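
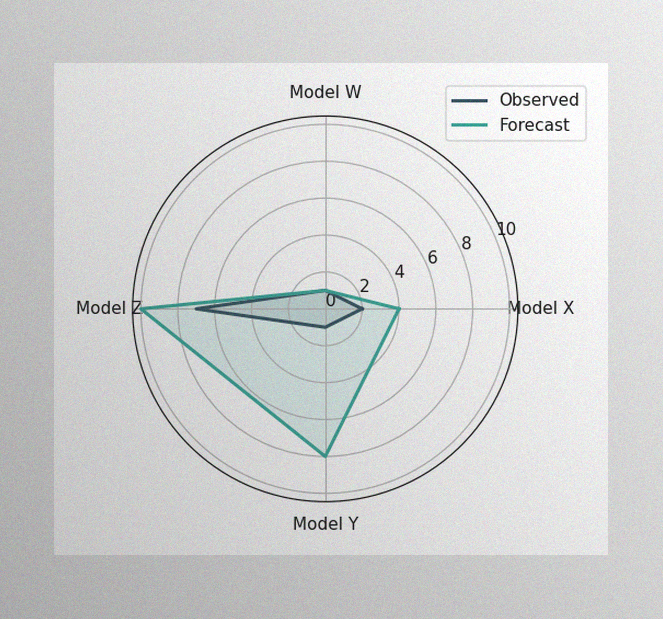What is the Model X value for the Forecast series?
The image has some photo noise and uneven lighting. On the Model X axis, Forecast reaches 4.

4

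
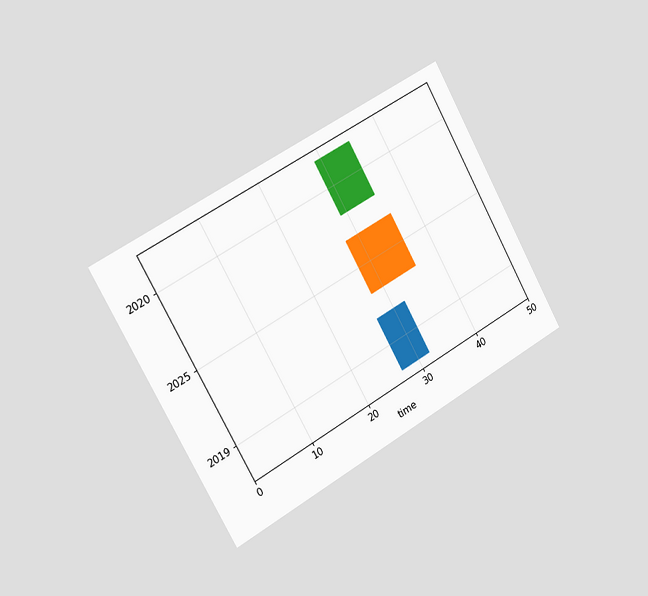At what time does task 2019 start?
The chart is tilted about 29° counter-clockwise and viewed slightly from the left. The 2019 bar begins at t=27.

27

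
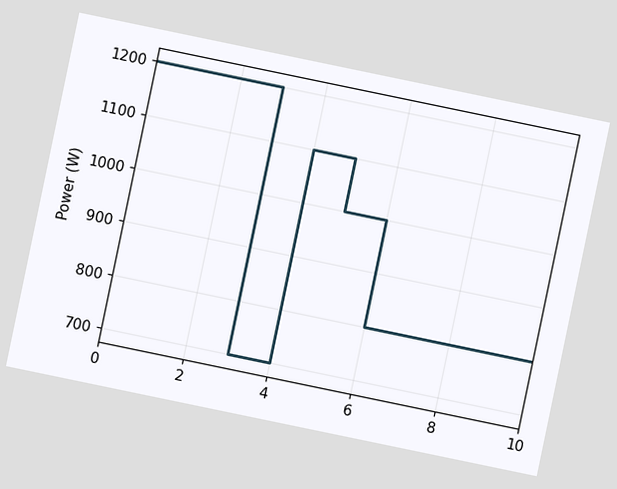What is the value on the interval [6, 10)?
800W

The chart is tilted about 12° clockwise. On [6, 10) the step sits at 800W.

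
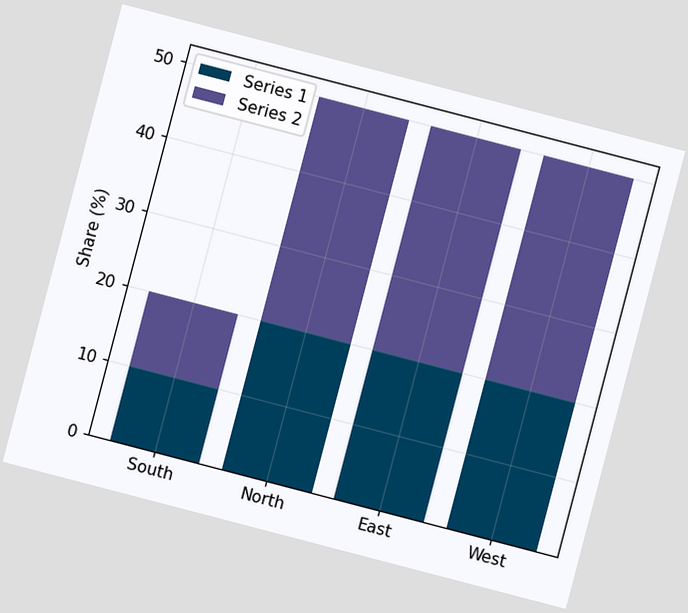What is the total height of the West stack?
50%

The chart is tilted about 15° clockwise. The West stack's top reaches 50% on the y-axis.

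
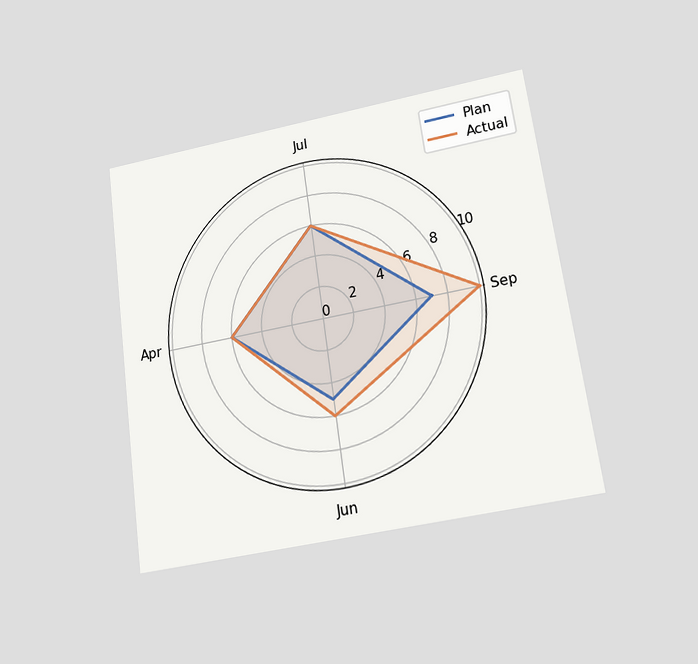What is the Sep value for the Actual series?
10

The chart is tilted about 8° counter-clockwise and viewed slightly from below. On the Sep axis, Actual reaches 10.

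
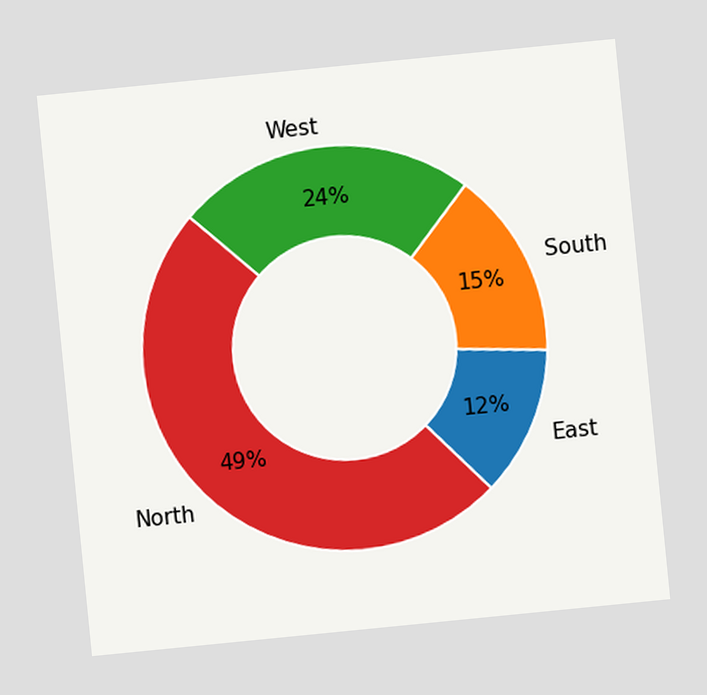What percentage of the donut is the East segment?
12%

The chart is tilted about 6° counter-clockwise. The East segment takes up 12% of the ring.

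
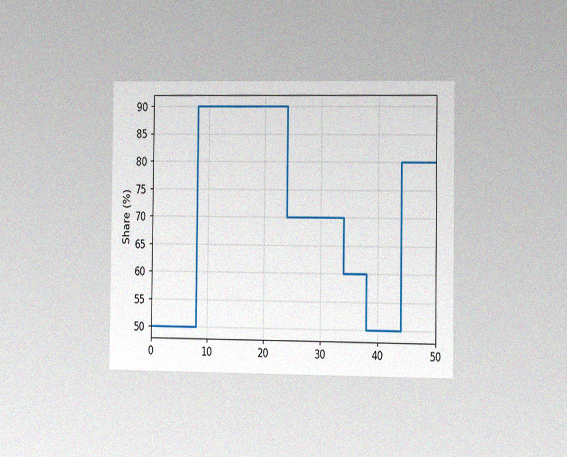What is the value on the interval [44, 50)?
80%

The chart is viewed slightly from the right, with some photo noise. On [44, 50) the step sits at 80%.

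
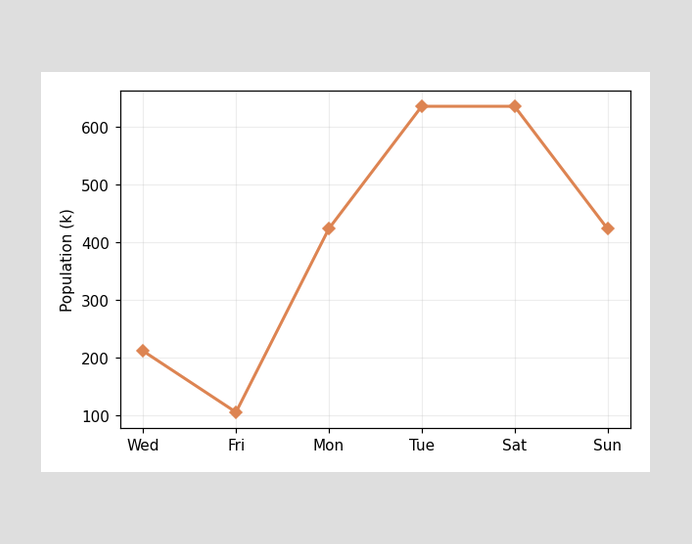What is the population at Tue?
At Tue, the line is at 636k.

636k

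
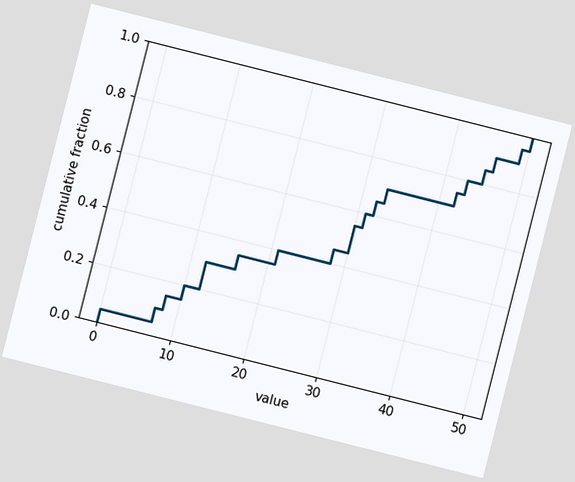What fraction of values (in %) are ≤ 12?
30%

The chart is tilted about 14° clockwise. At x=12 the ECDF step is at 30%.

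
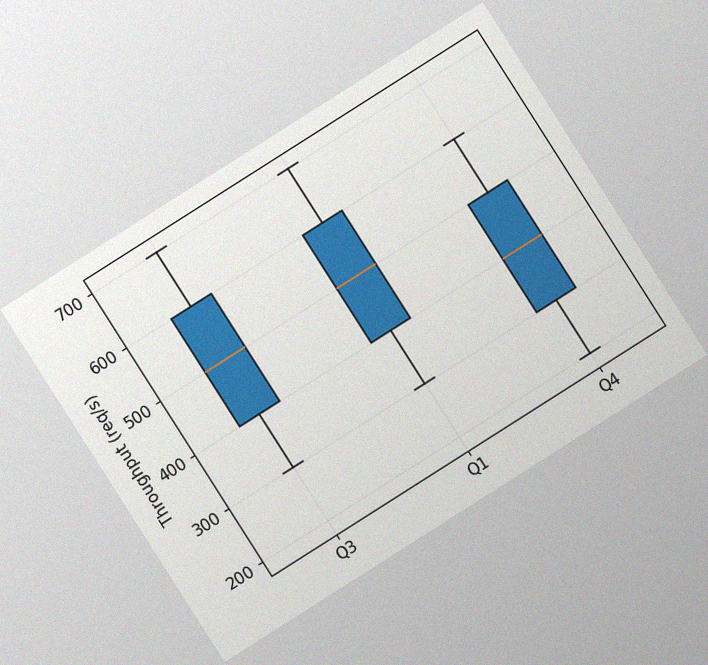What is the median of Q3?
The chart is tilted about 32° counter-clockwise, with some photo noise. The median line in the Q3 box sits at 500req/s.

500req/s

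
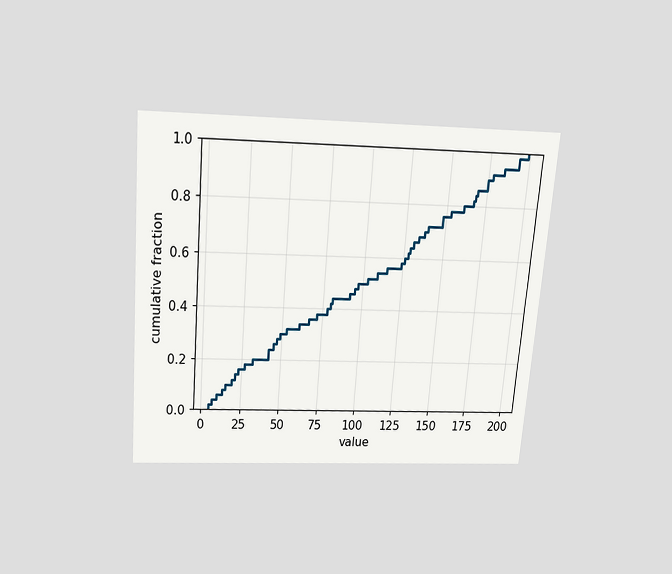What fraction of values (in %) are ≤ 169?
The chart is tilted about 5° clockwise and viewed slightly from above. At x=169 the ECDF step is at 86%.

86%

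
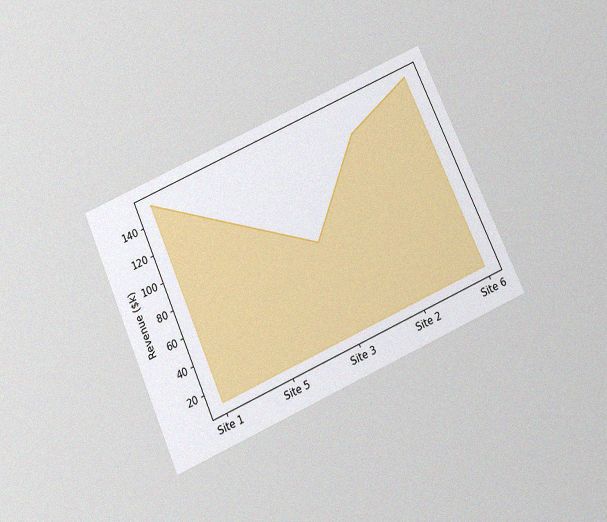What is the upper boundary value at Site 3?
The chart is tilted about 24° counter-clockwise and viewed slightly from below, with some photo noise. At Site 3 the upper boundary is at $76k.

$76k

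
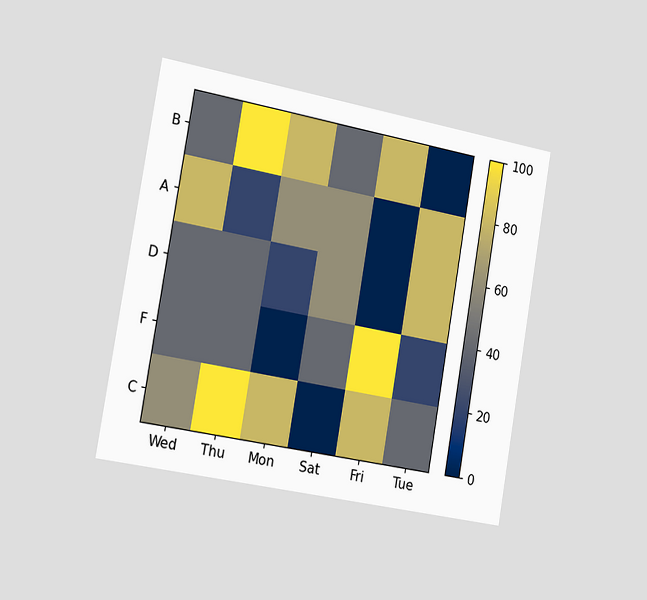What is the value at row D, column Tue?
The chart is tilted about 10° clockwise and viewed slightly from the left. Matching cell (D, Tue) against the colorbar gives 80.

80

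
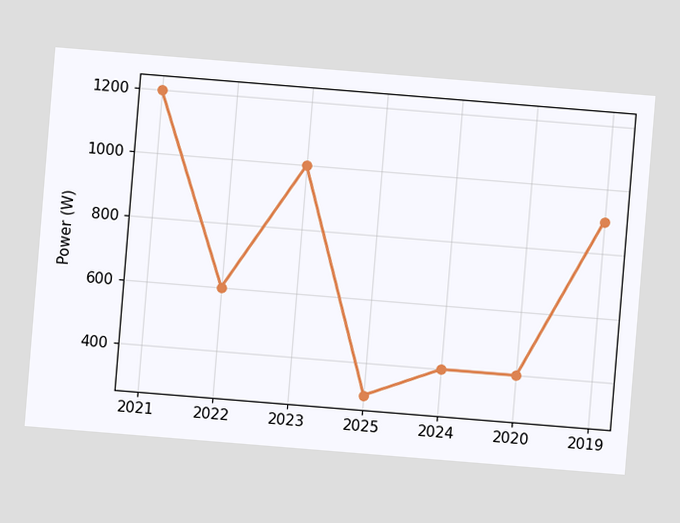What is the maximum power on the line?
1200W

The chart is tilted about 5° clockwise. The highest point is at 2021, and reading across to the y-axis gives 1200W.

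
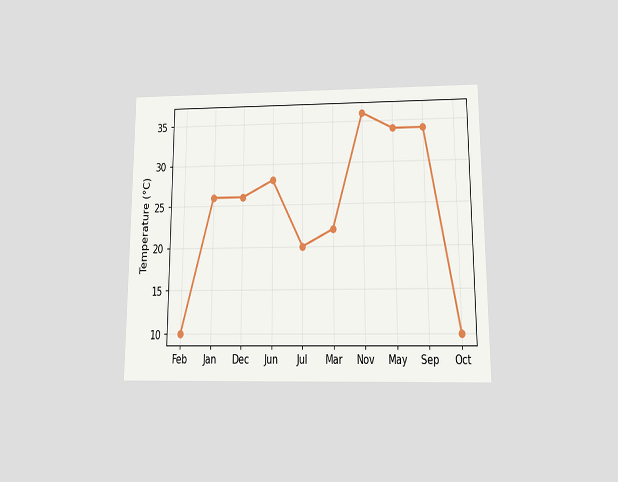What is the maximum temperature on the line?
The chart is viewed slightly from below. The highest point is at Nov, and reading across to the y-axis gives 36°C.

36°C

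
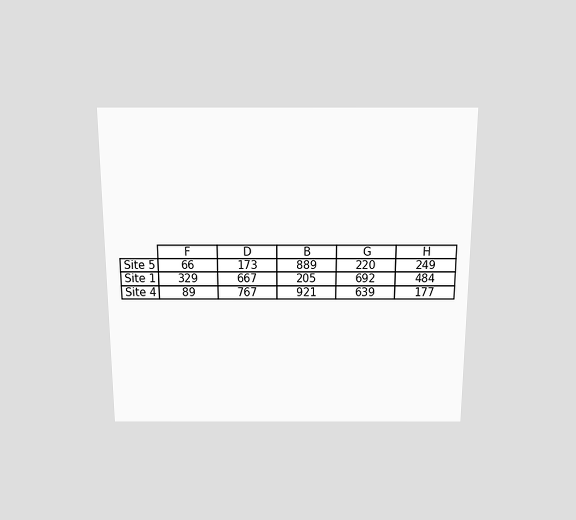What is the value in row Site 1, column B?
The chart is viewed slightly from above. The (Site 1, B) cell reads 205.

205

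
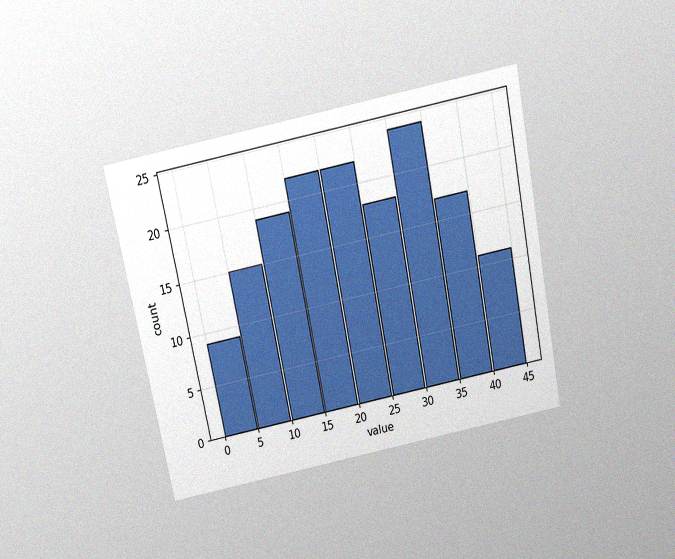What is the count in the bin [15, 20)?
22

The chart is tilted about 11° counter-clockwise and viewed slightly from above, with some photo noise. The [15, 20) bin has height 22.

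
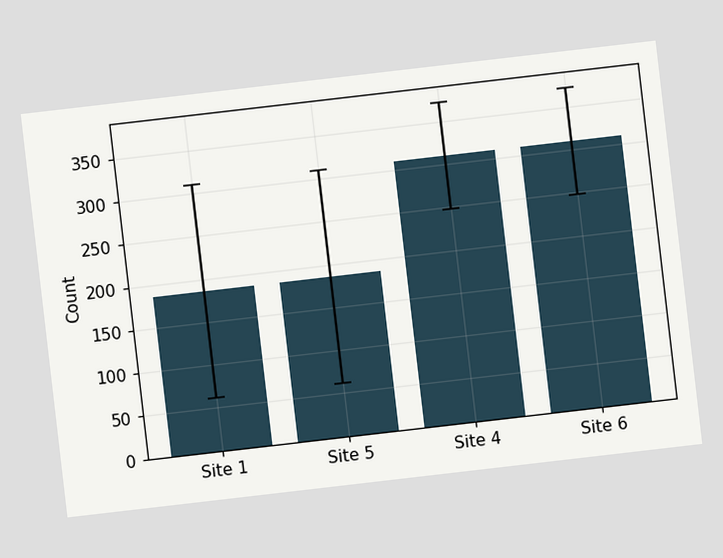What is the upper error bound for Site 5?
310

The chart is tilted about 7° counter-clockwise. The Site 5 bar's upper whisker reaches 310.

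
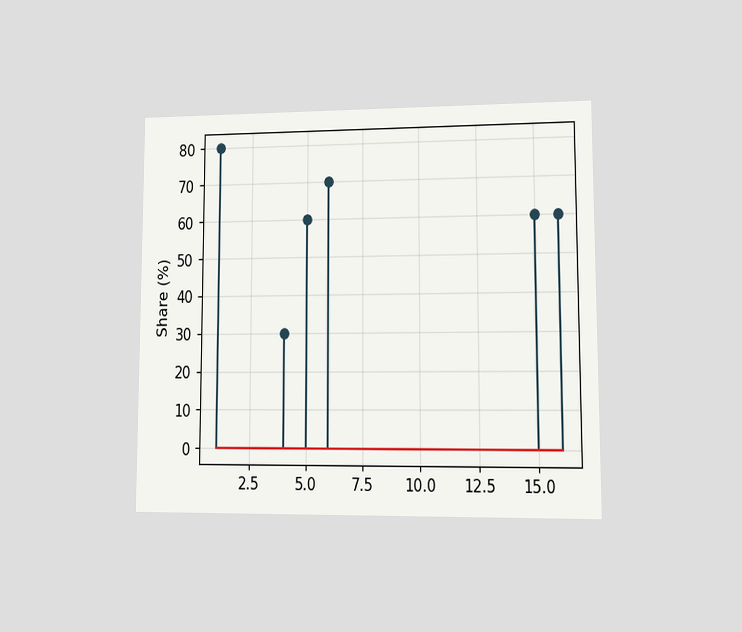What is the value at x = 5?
The chart is viewed at a slight angle. The stem at x=5 reaches 60%.

60%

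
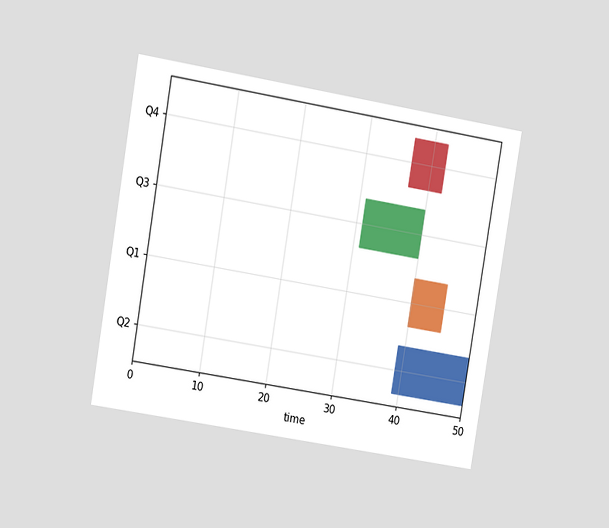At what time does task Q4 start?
The chart is tilted about 9° clockwise and viewed slightly from the left. The Q4 bar begins at t=37.

37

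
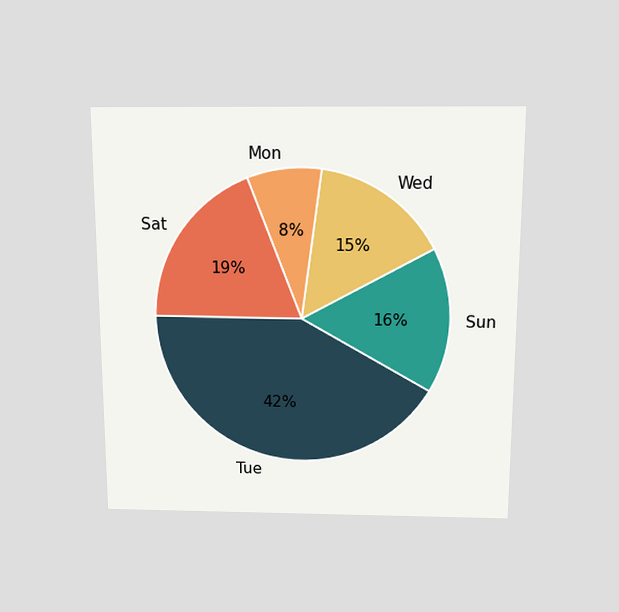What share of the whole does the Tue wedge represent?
The chart is viewed slightly from above. The Tue slice takes up 42% of the pie.

42%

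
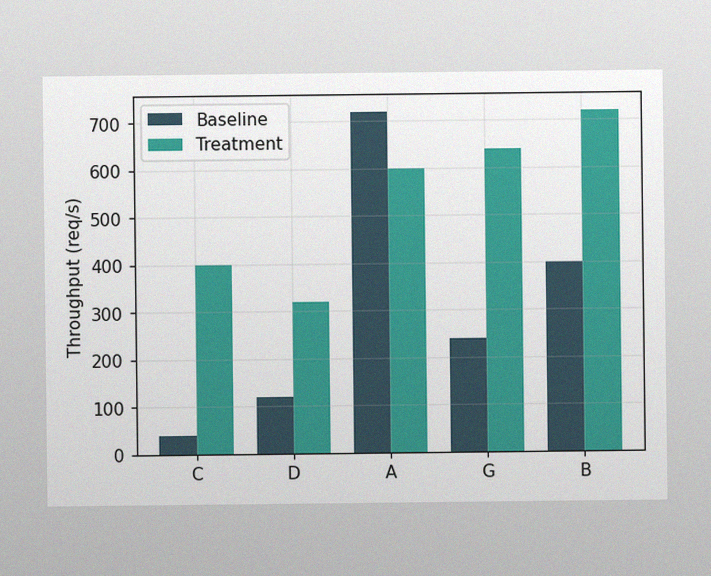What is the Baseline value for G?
The image has some photo noise and uneven lighting. The Baseline bar at G reaches 240req/s on the y-axis.

240req/s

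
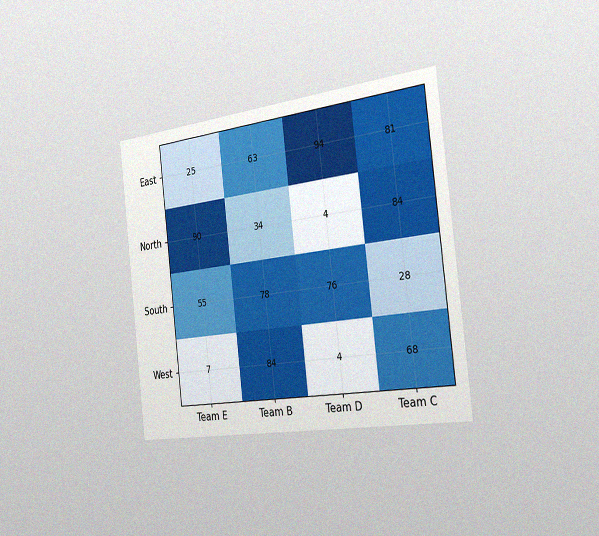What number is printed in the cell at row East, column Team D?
94

The chart is tilted about 7° counter-clockwise and viewed slightly from the right, with some photo noise. The (East, Team D) cell reads 94.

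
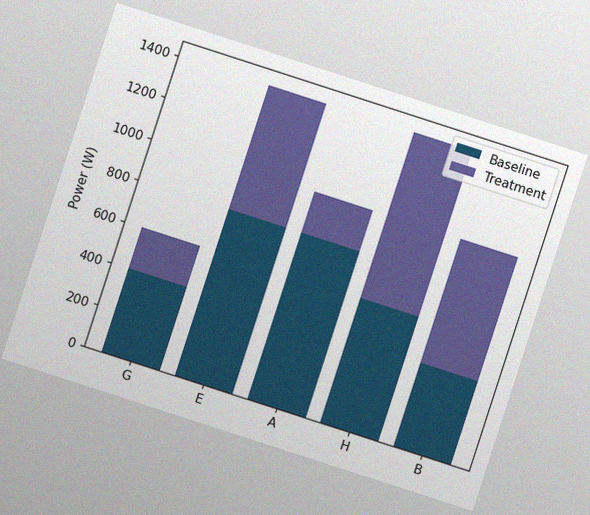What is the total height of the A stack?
The chart is tilted about 18° clockwise, with some photo noise. The A stack's top reaches 1000W on the y-axis.

1000W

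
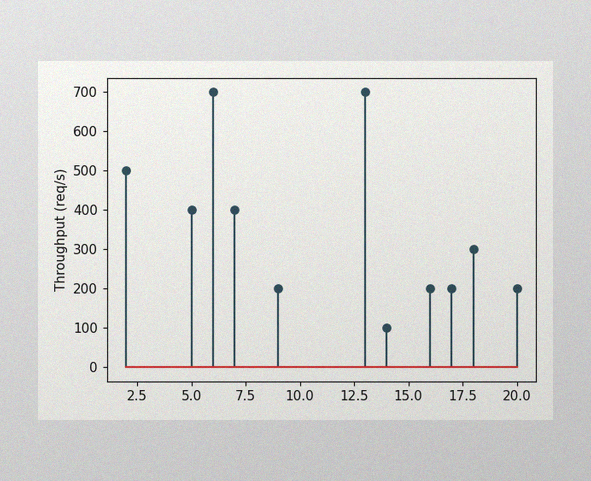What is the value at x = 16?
The image has some photo noise and uneven lighting. The stem at x=16 reaches 200req/s.

200req/s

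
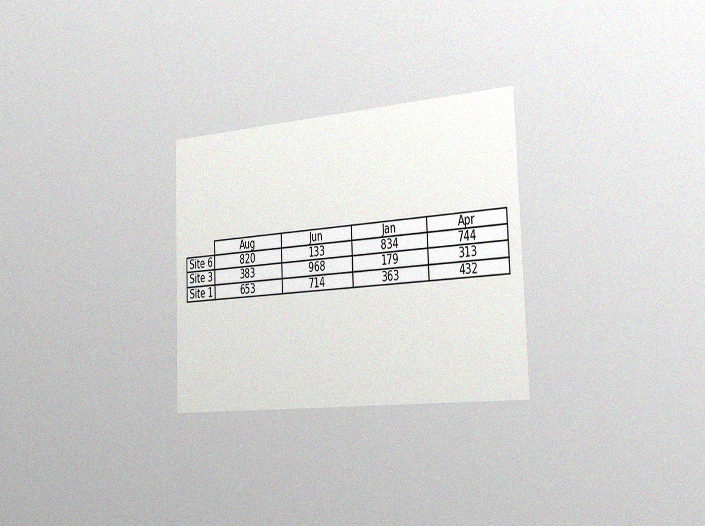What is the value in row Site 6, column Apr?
The chart is tilted about 2° counter-clockwise and viewed slightly from the right, with some photo noise. The (Site 6, Apr) cell reads 744.

744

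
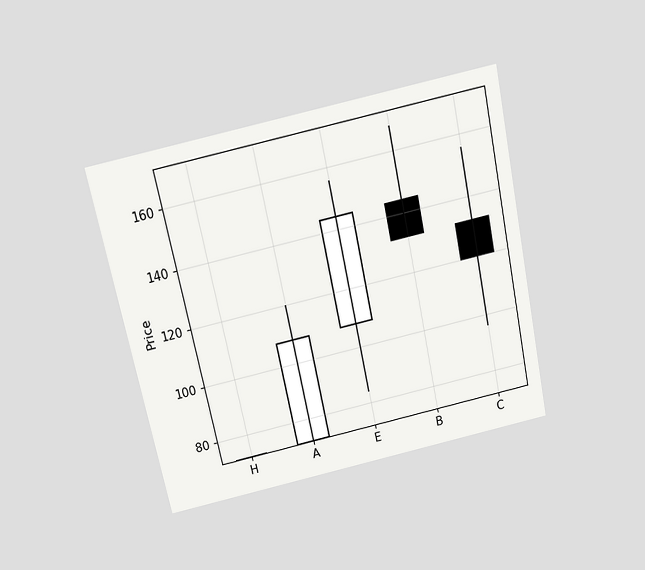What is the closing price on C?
120

The chart is tilted about 12° counter-clockwise and viewed slightly from above. The C candle closes at 120.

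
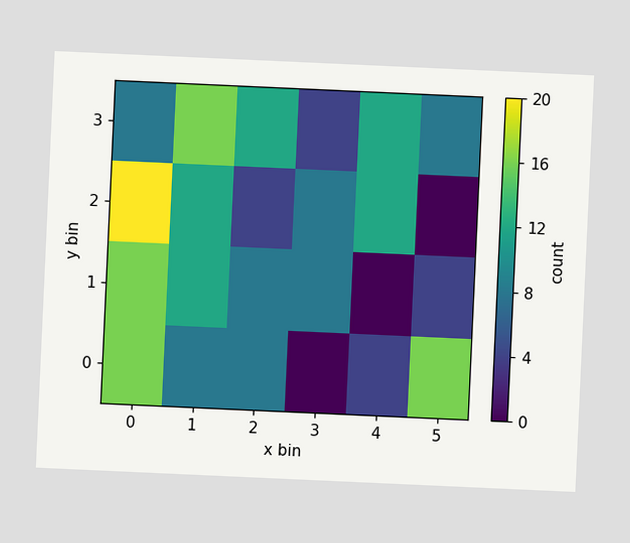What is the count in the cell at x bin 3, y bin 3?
4

The chart is tilted about 3° clockwise. Matching the cell (3, 3) against the colorbar gives 4.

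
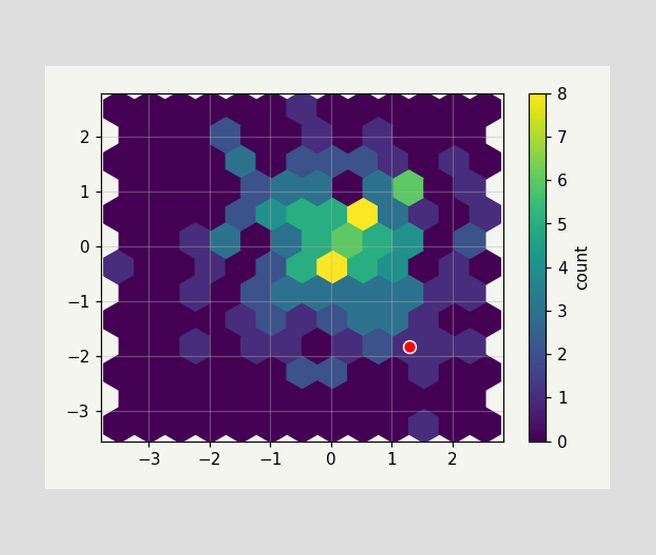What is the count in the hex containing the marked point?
1

The marked hex reads 1 on the colorbar.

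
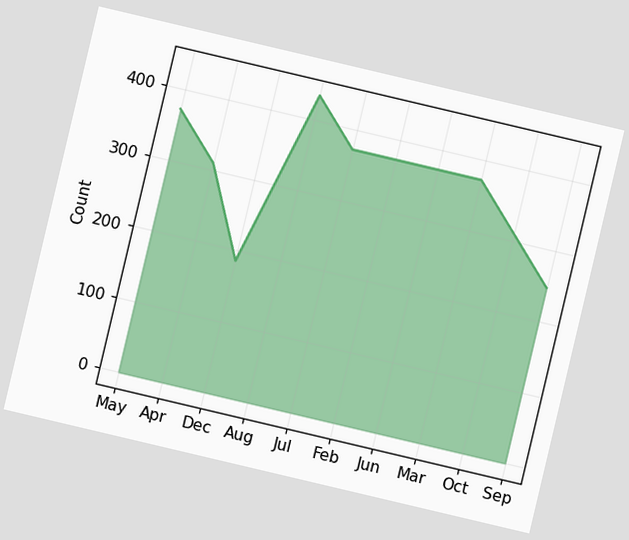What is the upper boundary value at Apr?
310

The chart is tilted about 13° clockwise. At Apr the upper boundary is at 310.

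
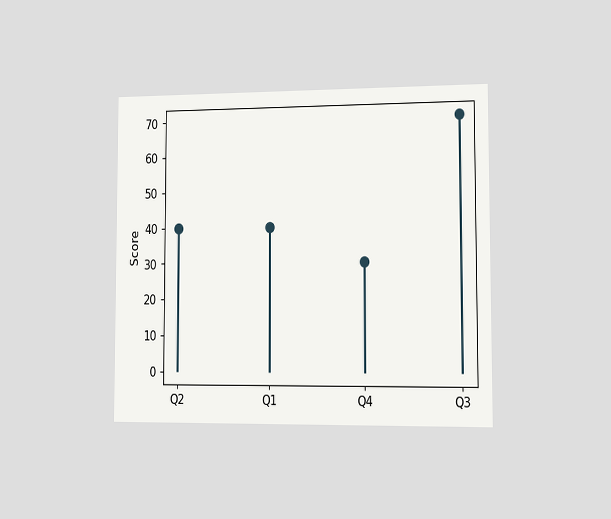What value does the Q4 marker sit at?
30

The chart is viewed slightly from the right. The Q4 marker sits at 30.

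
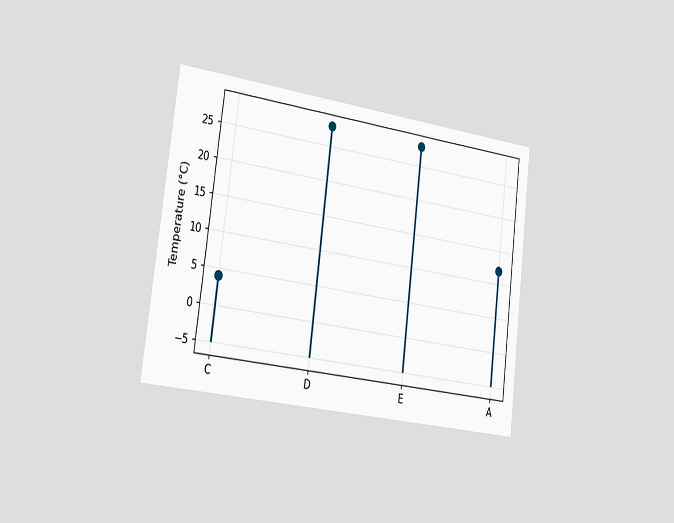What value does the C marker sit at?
The chart is tilted about 7° clockwise and viewed slightly from the left. The C marker sits at 4°C.

4°C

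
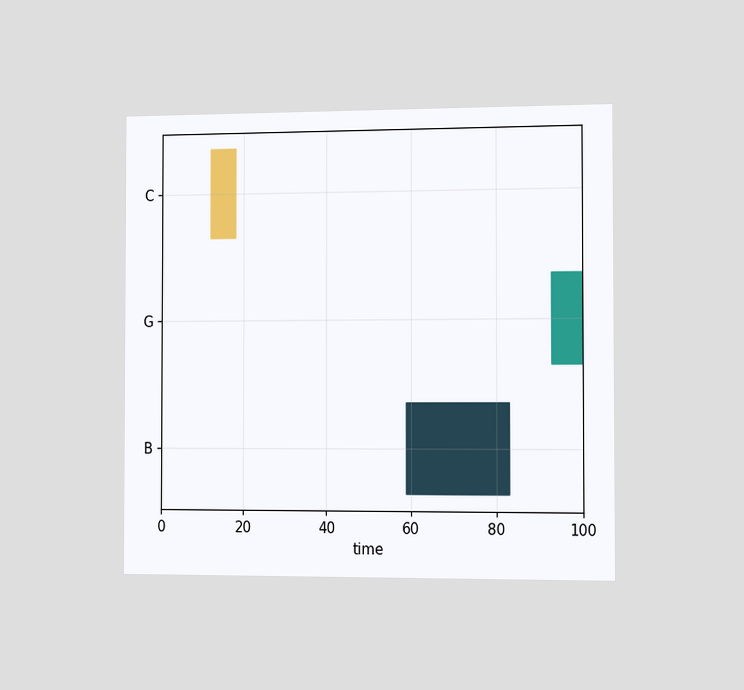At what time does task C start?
The chart is viewed slightly from the right. The C bar begins at t=12.

12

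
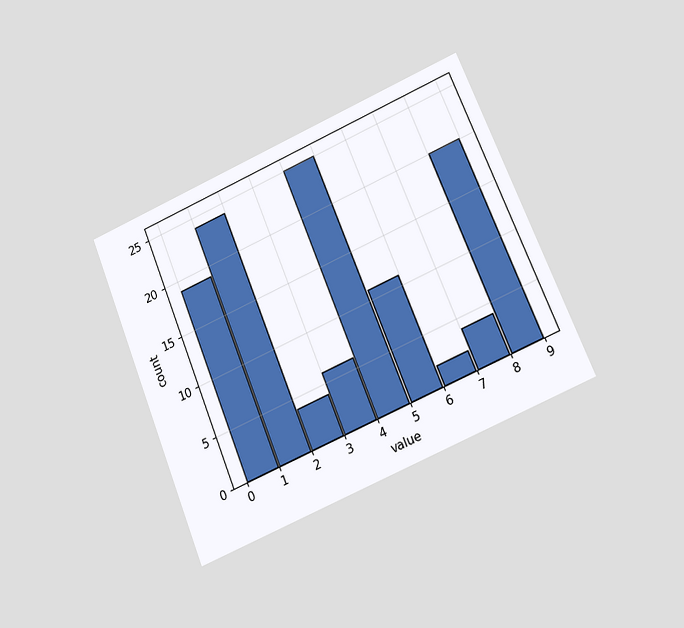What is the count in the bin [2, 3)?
The chart is tilted about 22° counter-clockwise and viewed at a slight angle. The [2, 3) bin has height 4.

4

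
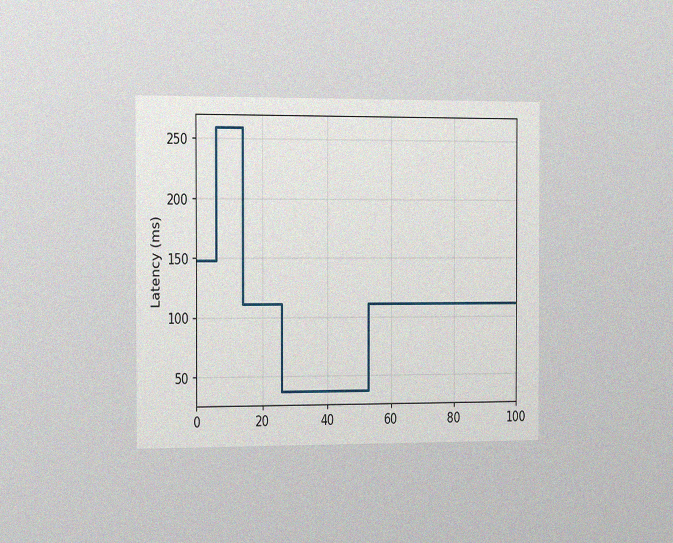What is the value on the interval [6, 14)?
259ms

The chart is viewed slightly from the left, with some photo noise. On [6, 14) the step sits at 259ms.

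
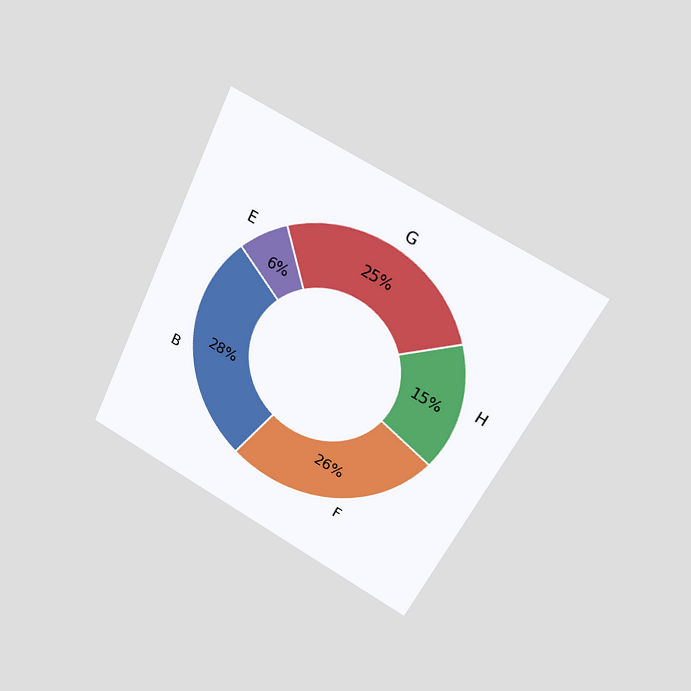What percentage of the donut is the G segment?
25%

The chart is tilted about 26° clockwise and viewed at a slight angle. The G segment takes up 25% of the ring.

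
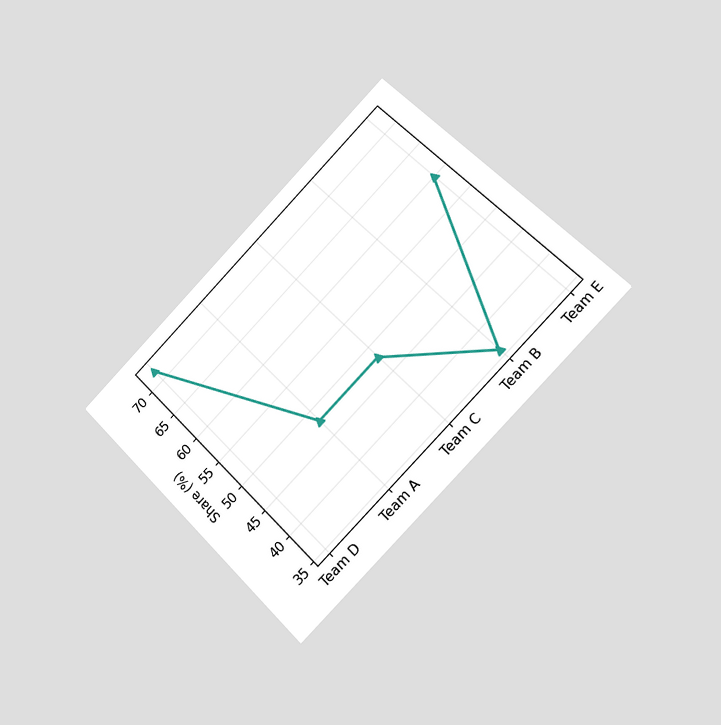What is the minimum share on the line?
36%

The chart is tilted about 45° counter-clockwise and viewed slightly from the right. The lowest point is at Team B, and reading across to the y-axis gives 36%.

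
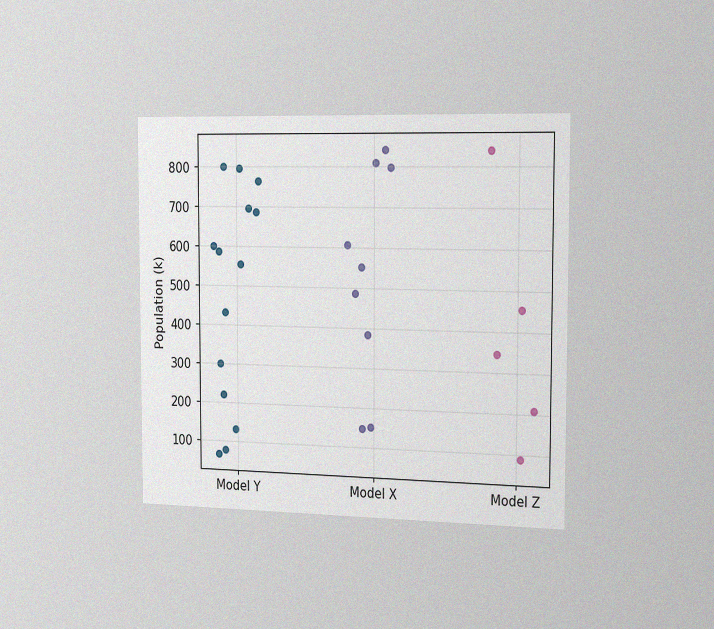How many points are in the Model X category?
The chart is viewed slightly from the right, with some photo noise. Counting the markers in the Model X column gives 9.

9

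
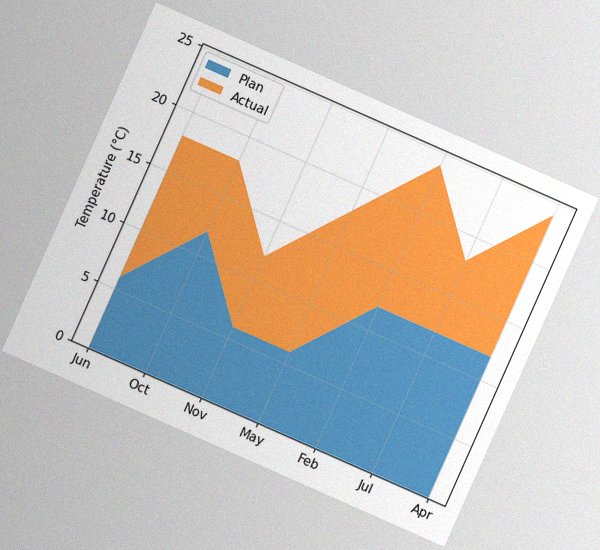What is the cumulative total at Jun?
18°C

The chart is tilted about 24° clockwise, with some photo noise. The stacked total at Jun reaches 18°C.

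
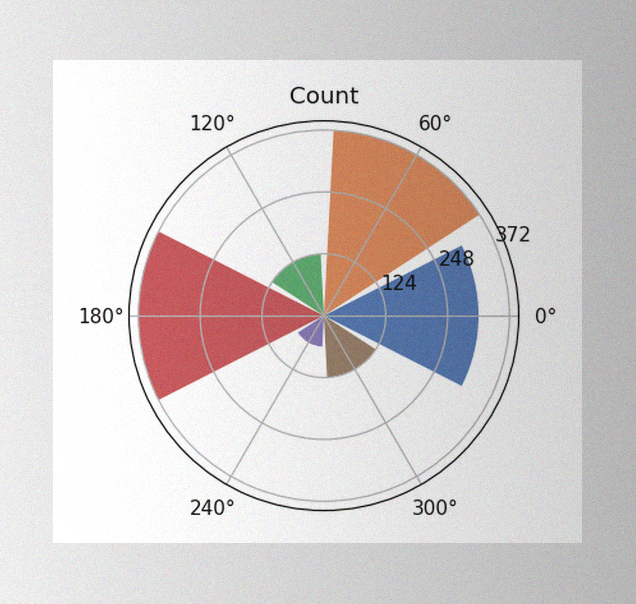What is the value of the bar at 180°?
The image has some photo noise and uneven lighting. The bar at 180° reaches 372 on the radial axis.

372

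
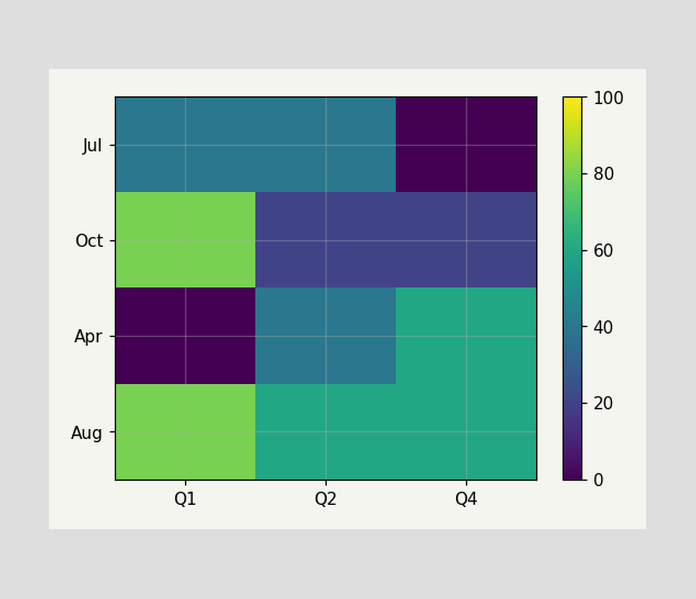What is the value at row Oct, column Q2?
Matching cell (Oct, Q2) against the colorbar gives 20.

20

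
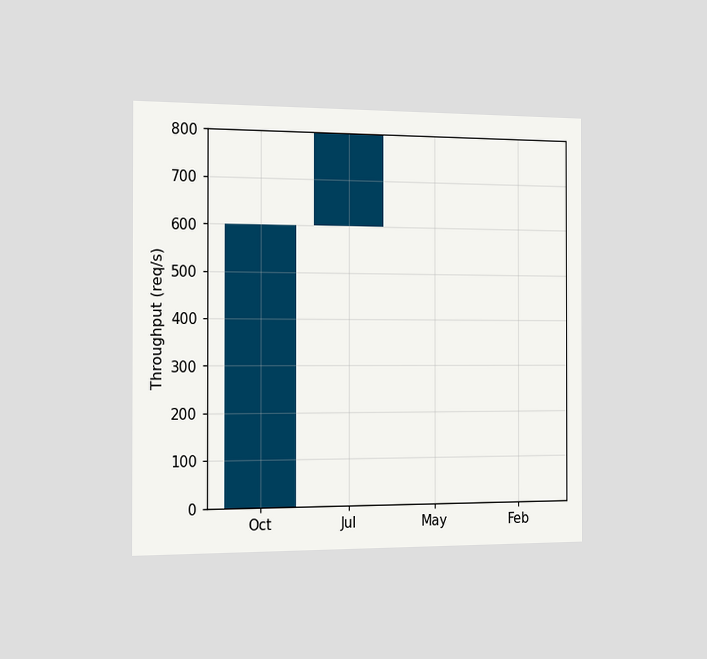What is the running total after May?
800req/s

The chart is viewed slightly from the left. After May the running total reaches 800req/s.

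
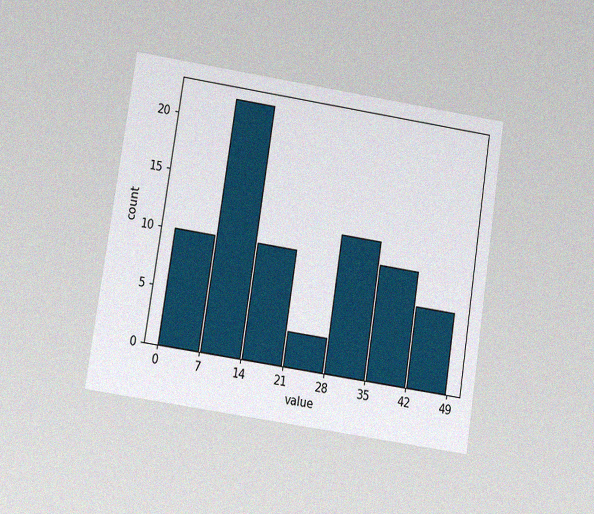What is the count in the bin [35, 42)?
The chart is tilted about 9° clockwise and viewed at a slight angle, with some photo noise. The [35, 42) bin has height 10.

10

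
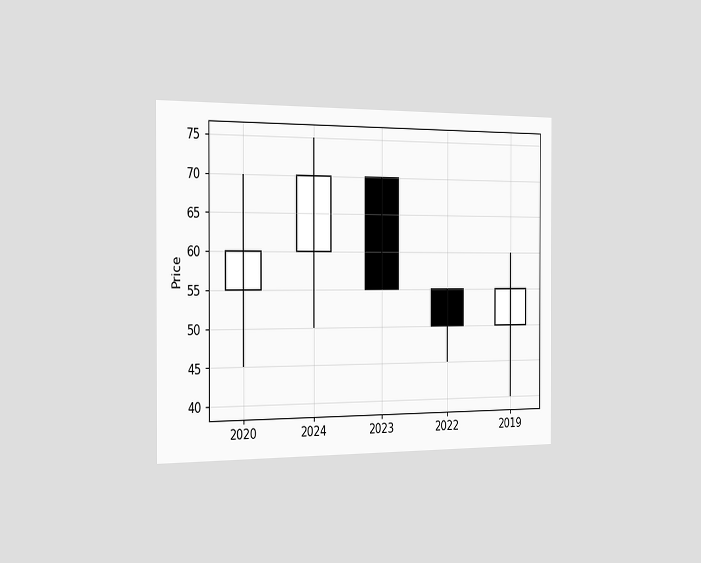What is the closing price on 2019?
The chart is viewed slightly from the left. The 2019 candle closes at 55.

55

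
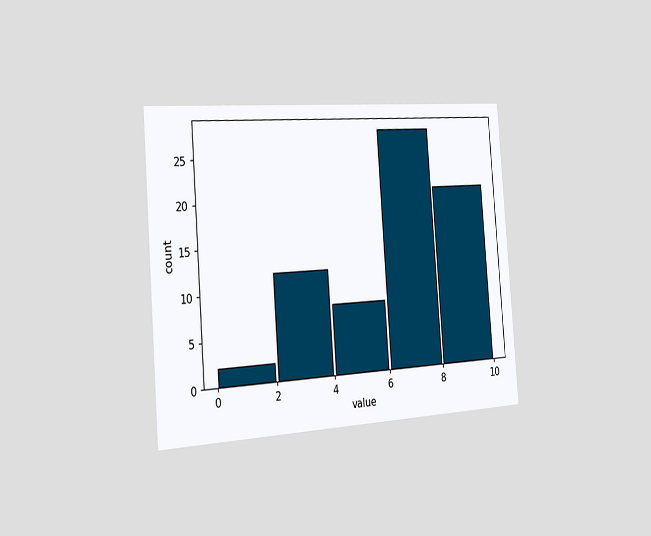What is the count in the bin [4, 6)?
8

The chart is tilted about 4° counter-clockwise and viewed slightly from the left. The [4, 6) bin has height 8.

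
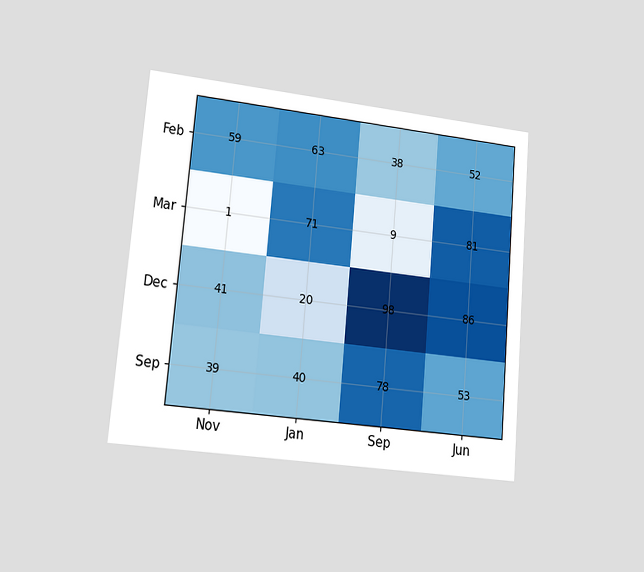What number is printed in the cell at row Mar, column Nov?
1

The chart is tilted about 5° clockwise and viewed at a slight angle. The (Mar, Nov) cell reads 1.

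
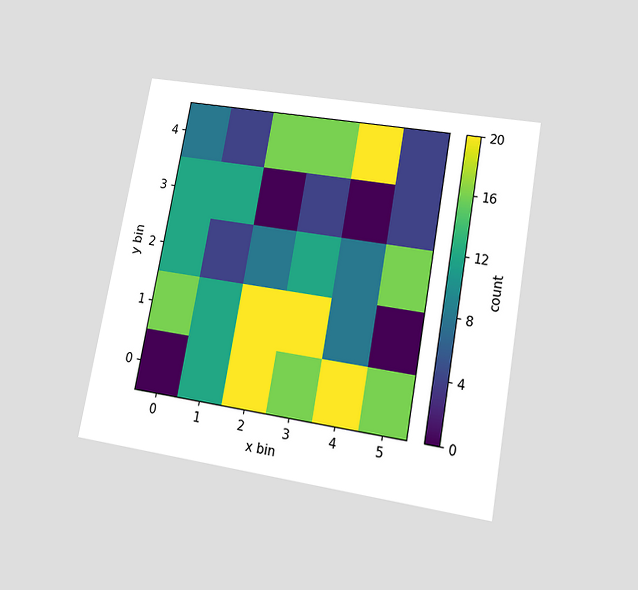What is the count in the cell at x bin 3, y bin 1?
The chart is tilted about 10° clockwise and viewed at a slight angle. Matching the cell (3, 1) against the colorbar gives 20.

20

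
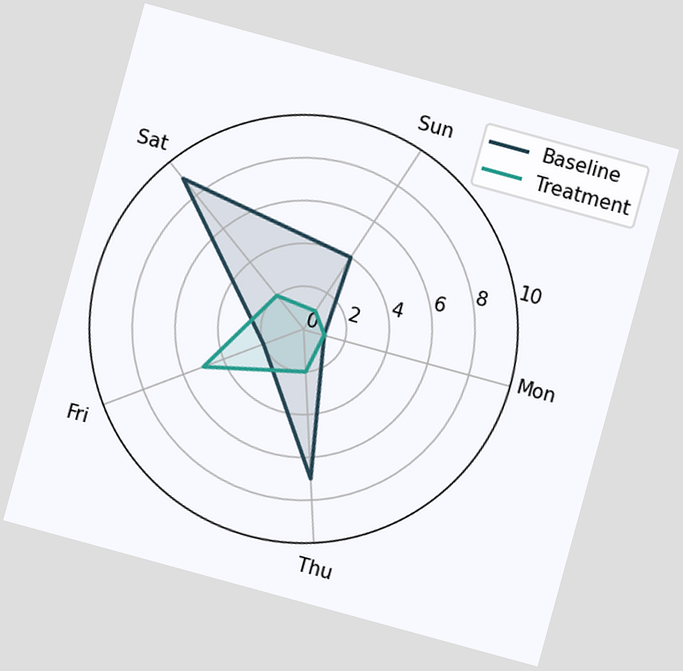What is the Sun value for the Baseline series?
The chart is tilted about 15° clockwise. On the Sun axis, Baseline reaches 4.

4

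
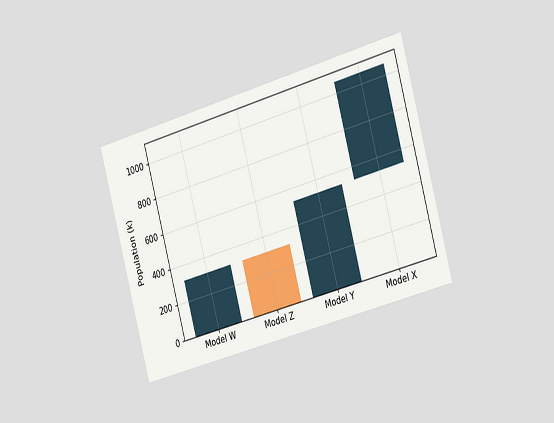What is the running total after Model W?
318k

The chart is tilted about 15° counter-clockwise and viewed slightly from the right. After Model W the running total reaches 318k.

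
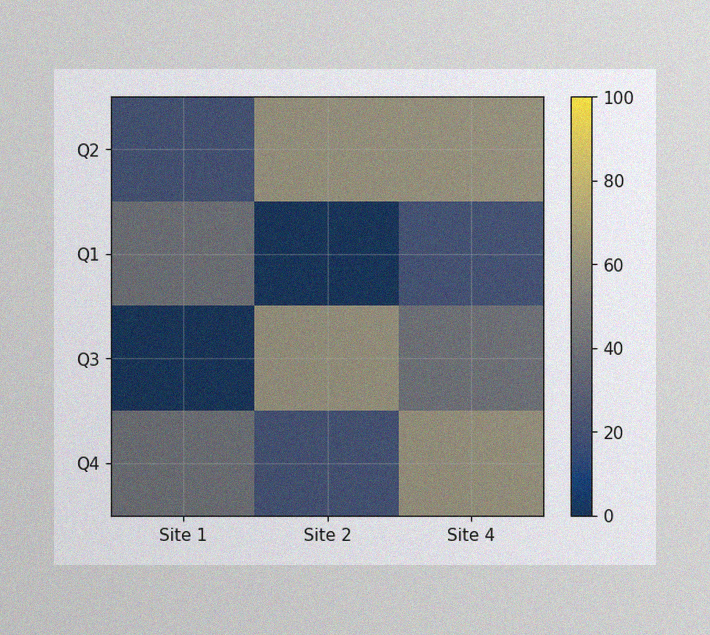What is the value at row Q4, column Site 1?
The image has some photo noise and uneven lighting. Matching cell (Q4, Site 1) against the colorbar gives 40.

40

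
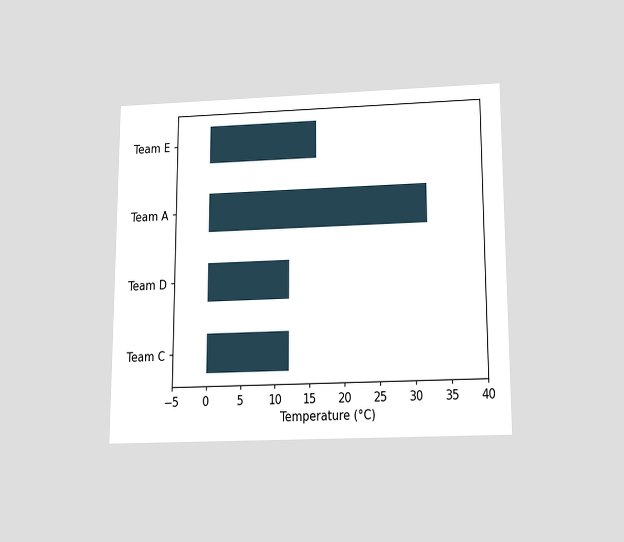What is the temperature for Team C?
The chart is viewed slightly from below. Reading along the chart's x-axis, the Team C bar reaches 12°C.

12°C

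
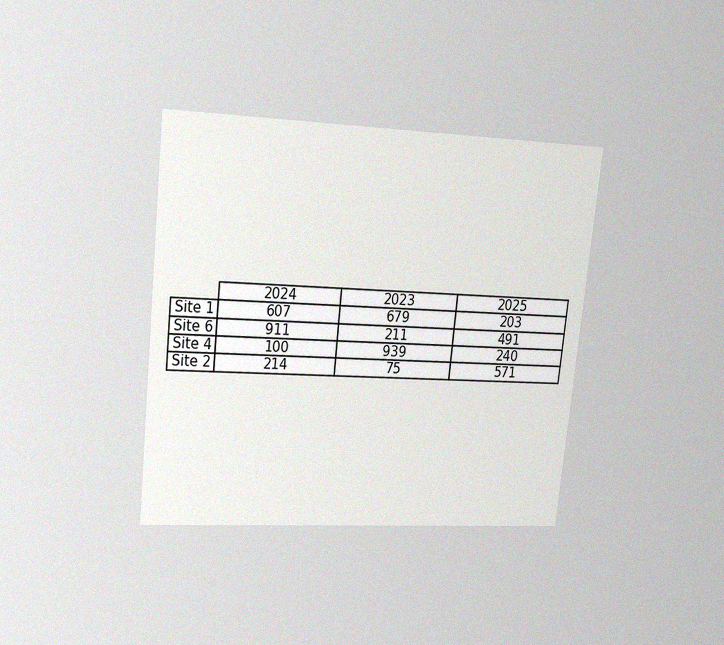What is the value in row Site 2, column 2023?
The chart is tilted about 6° clockwise and viewed at a slight angle, with some photo noise. The (Site 2, 2023) cell reads 75.

75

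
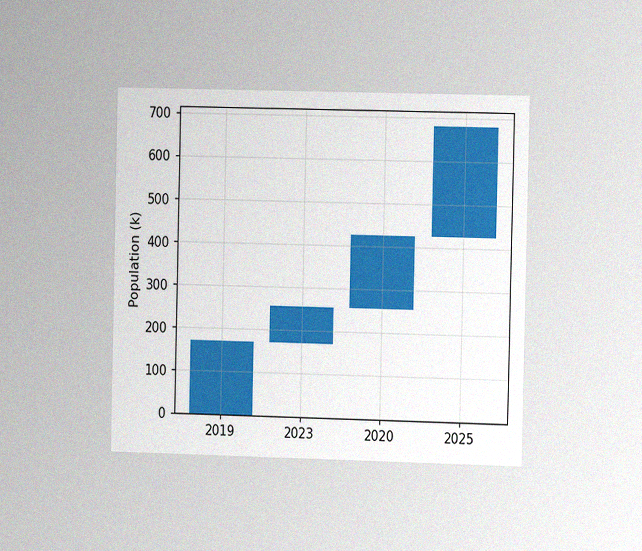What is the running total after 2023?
255k

The chart is viewed at a slight angle, with some photo noise. After 2023 the running total reaches 255k.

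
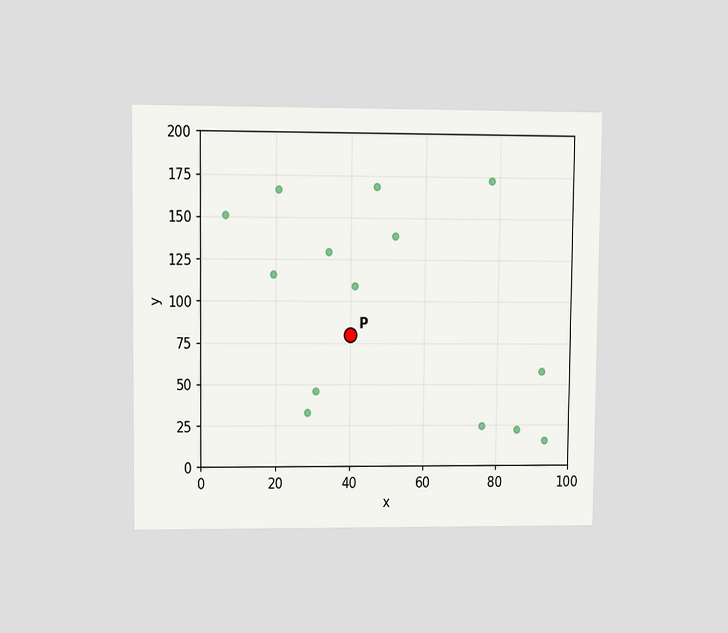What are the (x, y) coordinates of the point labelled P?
The chart is viewed at a slight angle. Following the gridlines from P to each axis, P sits at (40, 80).

(40, 80)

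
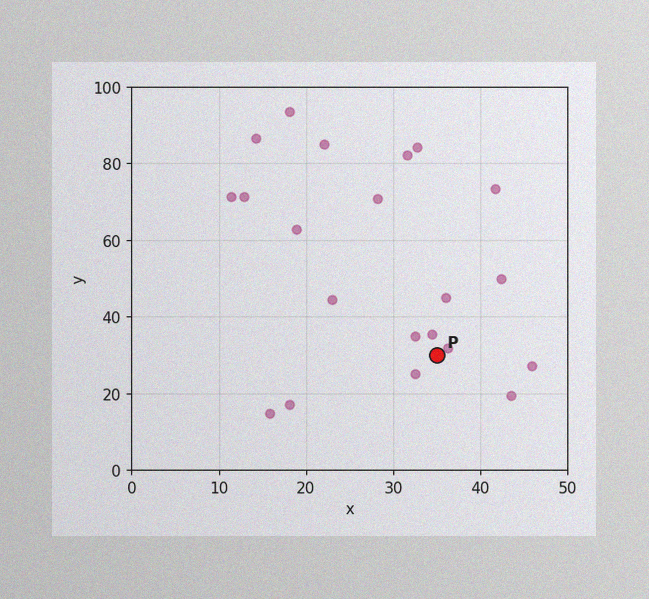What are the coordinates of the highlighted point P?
(35, 30)

The image has some photo noise and uneven lighting. Following the gridlines from P to each axis, P sits at (35, 30).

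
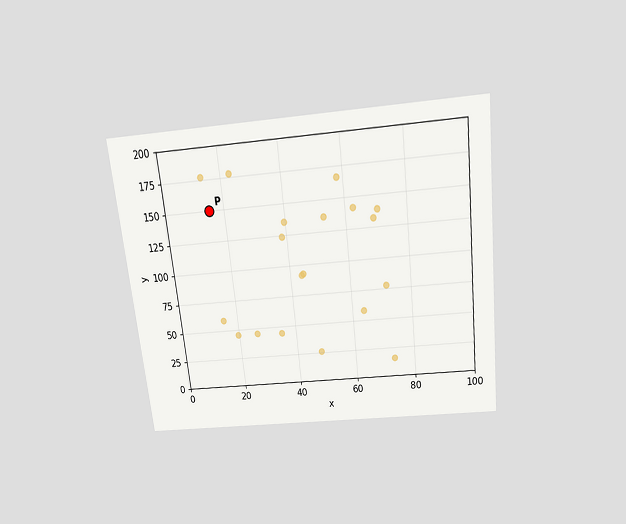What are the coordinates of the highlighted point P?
(15, 150)

The chart is tilted about 6° counter-clockwise and viewed slightly from above. Following the gridlines from P to each axis, P sits at (15, 150).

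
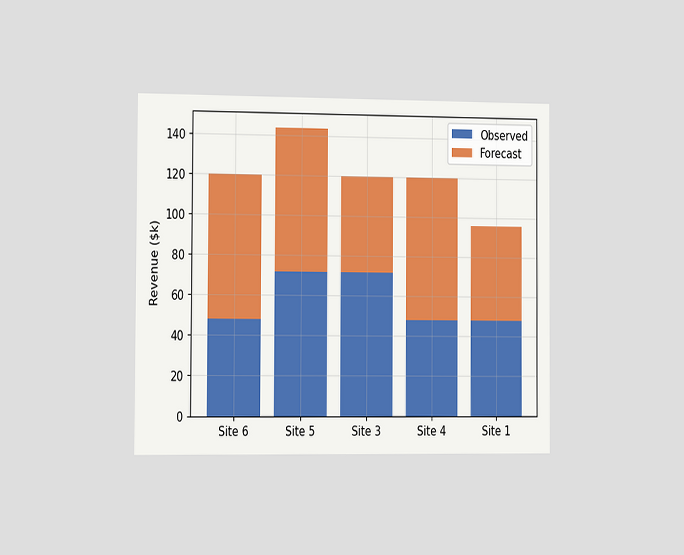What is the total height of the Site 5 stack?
$144k

The chart is viewed slightly from the left. The Site 5 stack's top reaches $144k on the y-axis.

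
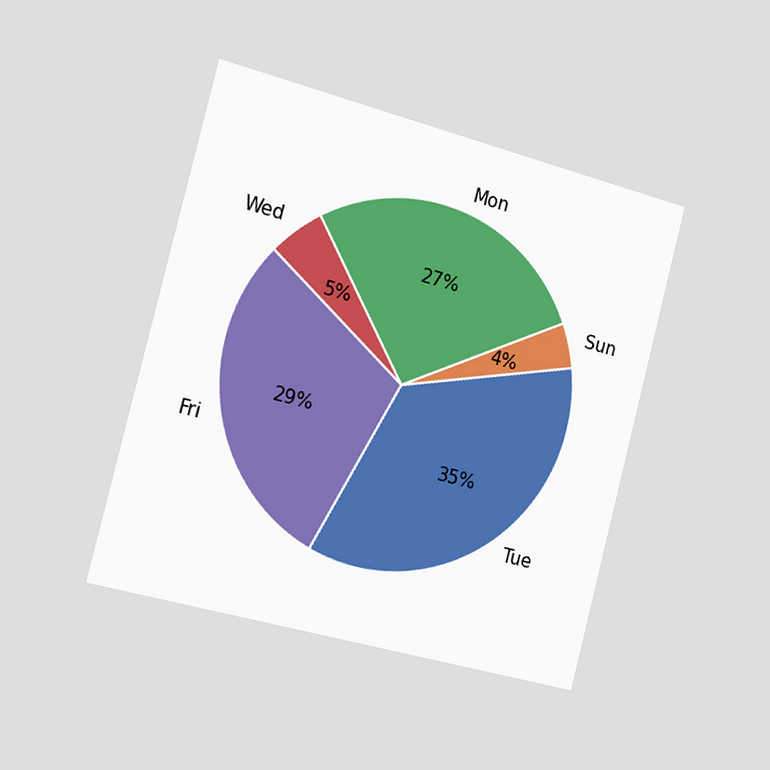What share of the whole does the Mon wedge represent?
The chart is tilted about 15° clockwise and viewed slightly from the left. The Mon slice takes up 27% of the pie.

27%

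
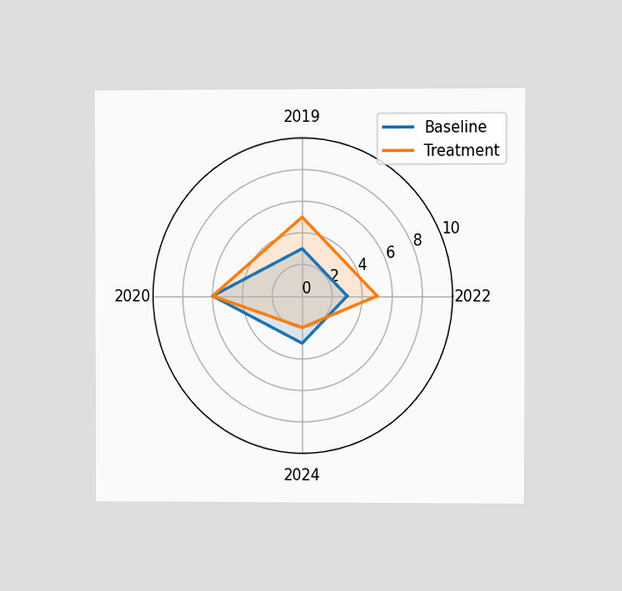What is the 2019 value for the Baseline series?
3

The chart is viewed at a slight angle. On the 2019 axis, Baseline reaches 3.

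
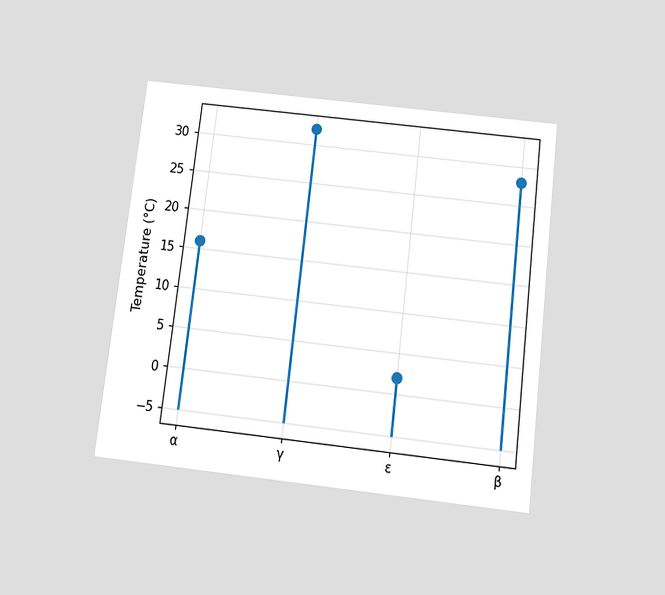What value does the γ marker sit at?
32°C

The chart is tilted about 7° clockwise and viewed slightly from below. The γ marker sits at 32°C.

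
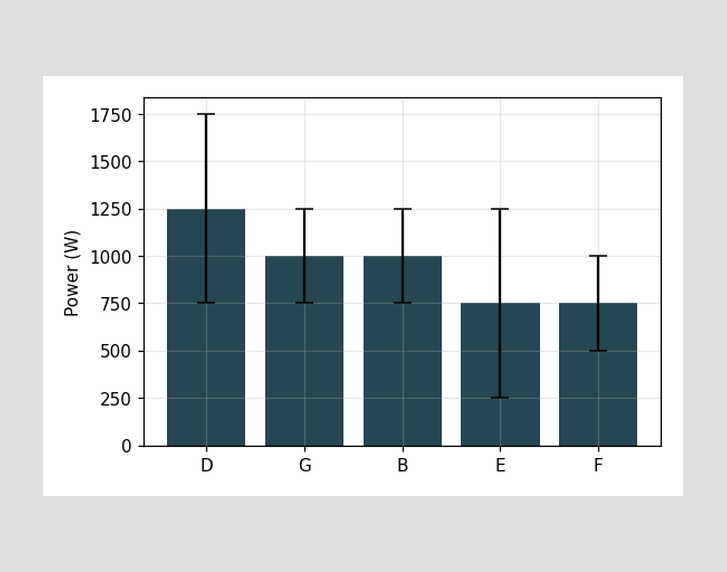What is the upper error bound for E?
The E bar's upper whisker reaches 1250W.

1250W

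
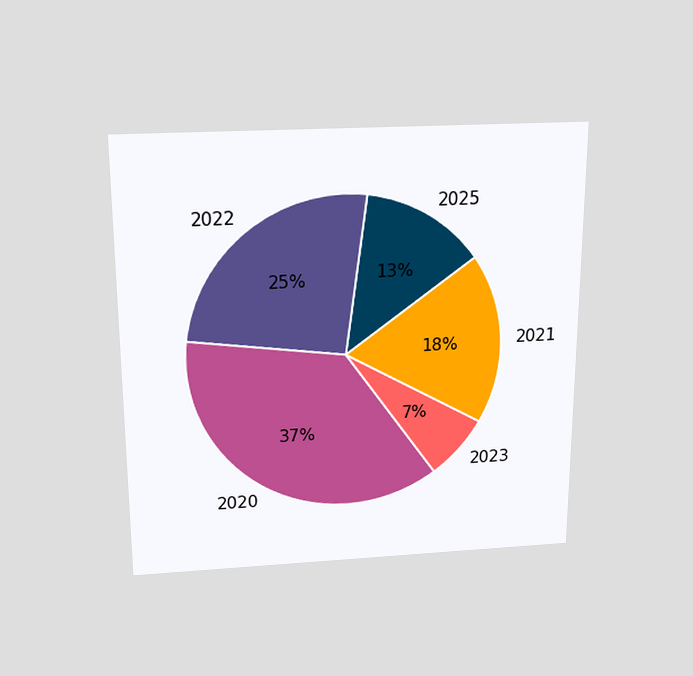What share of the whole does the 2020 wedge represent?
37%

The chart is viewed slightly from above. The 2020 slice takes up 37% of the pie.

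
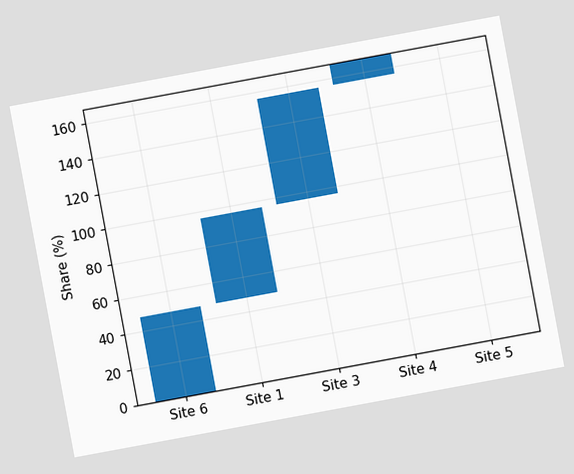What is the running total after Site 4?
The chart is tilted about 11° counter-clockwise. After Site 4 the running total reaches 168%.

168%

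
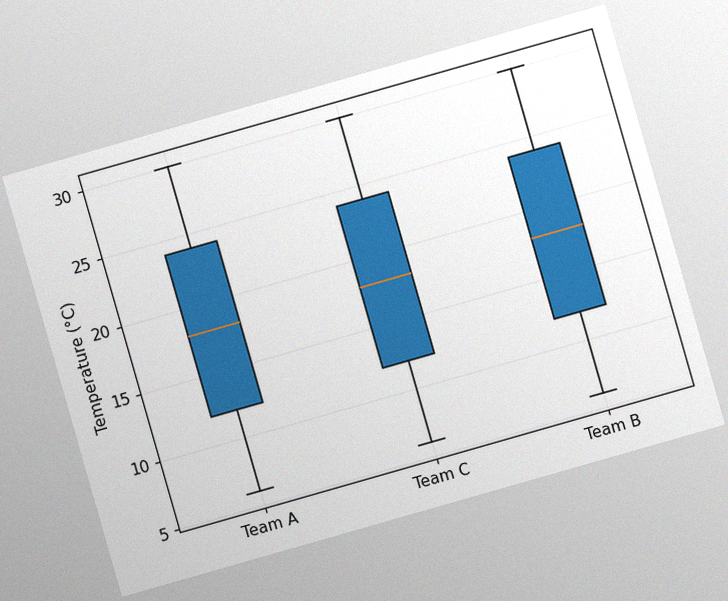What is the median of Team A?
The chart is tilted about 16° counter-clockwise, with some photo noise. The median line in the Team A box sits at 18°C.

18°C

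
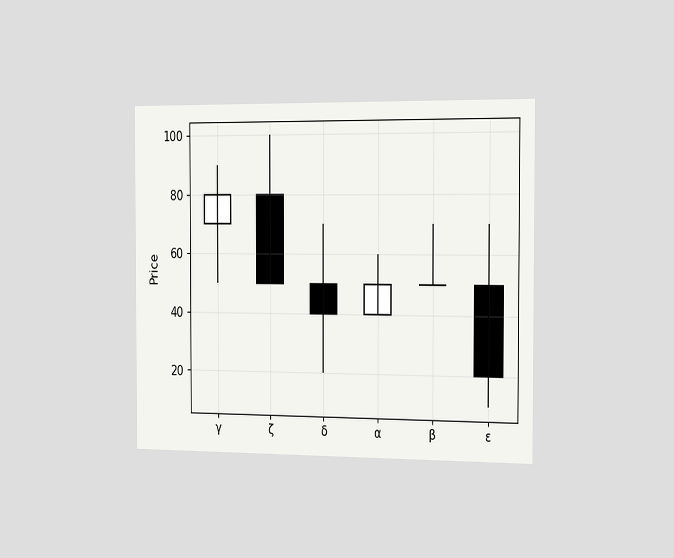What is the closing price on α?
The chart is viewed slightly from the right. The α candle closes at 50.

50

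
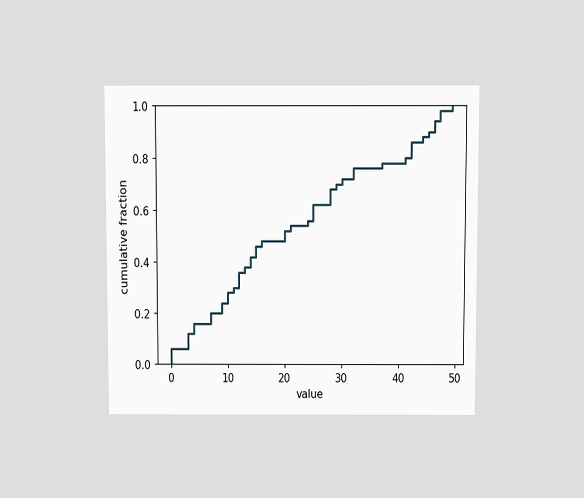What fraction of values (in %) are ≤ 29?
70%

The chart is viewed slightly from above. At x=29 the ECDF step is at 70%.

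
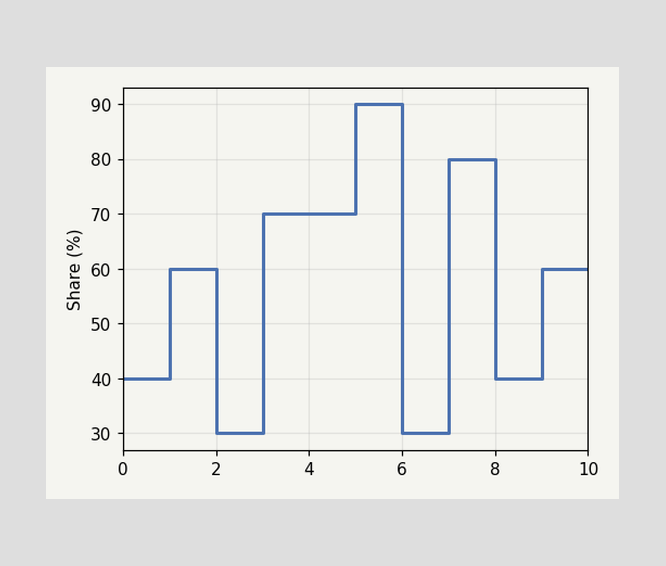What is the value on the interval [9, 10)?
60%

On [9, 10) the step sits at 60%.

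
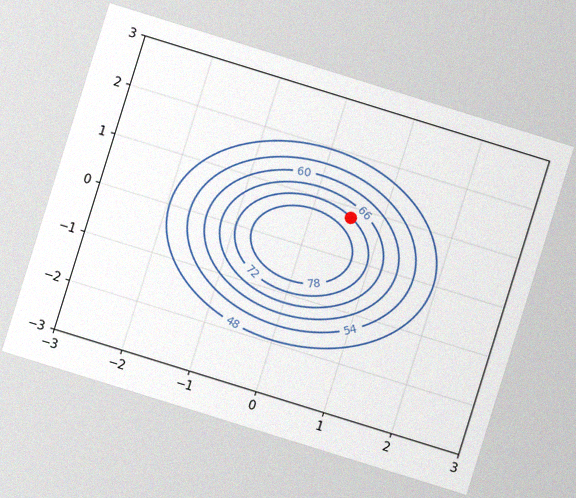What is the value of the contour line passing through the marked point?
The chart is tilted about 17° clockwise, with some photo noise. The marked point sits on the contour labelled 72.

72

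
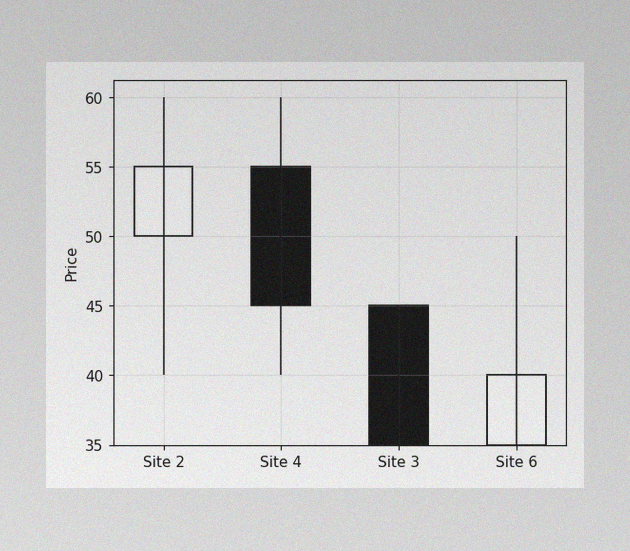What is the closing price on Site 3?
35

The image has some photo noise and uneven lighting. The Site 3 candle closes at 35.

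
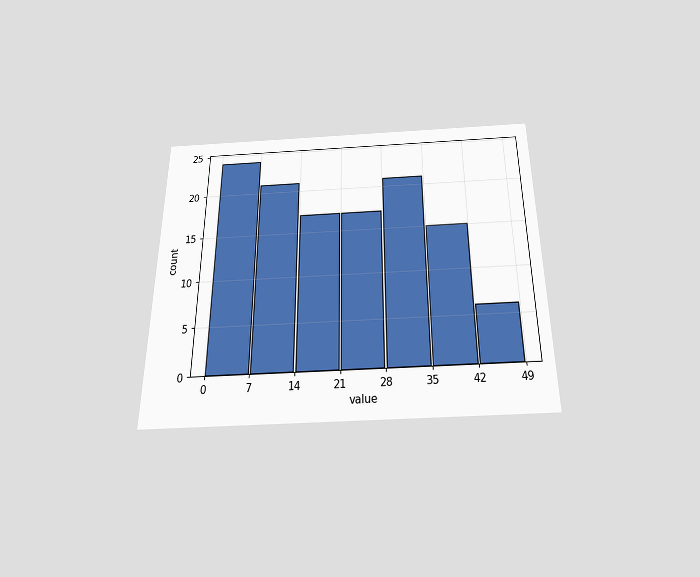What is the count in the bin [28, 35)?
21

The chart is viewed slightly from below. The [28, 35) bin has height 21.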